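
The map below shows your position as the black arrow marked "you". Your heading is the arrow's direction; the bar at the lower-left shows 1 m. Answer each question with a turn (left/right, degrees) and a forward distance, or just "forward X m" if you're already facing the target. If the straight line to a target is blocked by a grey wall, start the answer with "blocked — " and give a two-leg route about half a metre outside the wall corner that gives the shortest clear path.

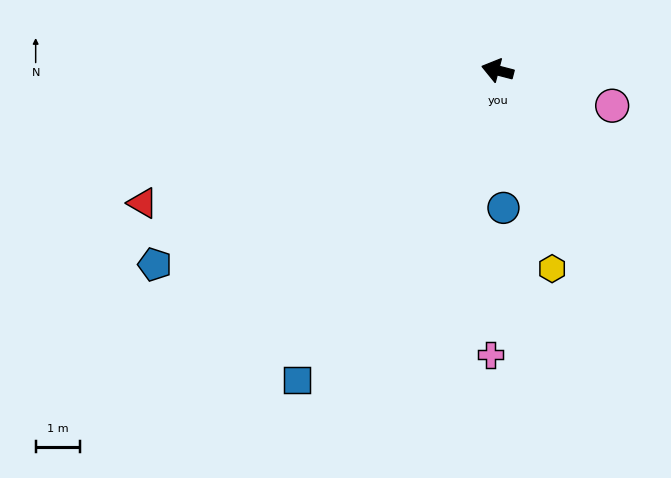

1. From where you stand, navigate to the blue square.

turn left 72°, forward 8.3 m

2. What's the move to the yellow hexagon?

turn left 120°, forward 4.6 m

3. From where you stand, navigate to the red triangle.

turn left 35°, forward 8.5 m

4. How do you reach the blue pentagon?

turn left 44°, forward 8.8 m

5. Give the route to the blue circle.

turn left 107°, forward 3.1 m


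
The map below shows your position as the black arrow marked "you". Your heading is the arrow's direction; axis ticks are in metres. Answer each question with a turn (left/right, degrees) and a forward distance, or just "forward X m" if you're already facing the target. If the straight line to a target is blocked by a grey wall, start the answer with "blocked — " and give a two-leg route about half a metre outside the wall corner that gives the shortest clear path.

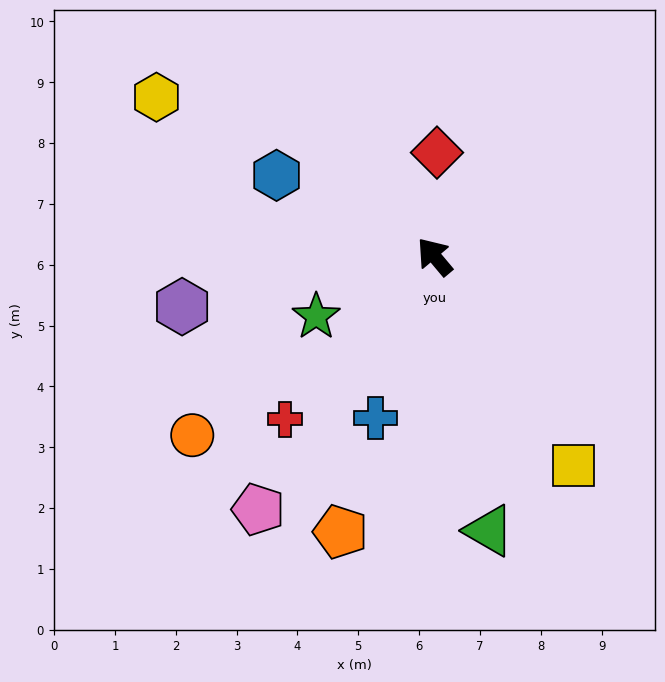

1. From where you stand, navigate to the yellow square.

turn left 174°, forward 4.1 m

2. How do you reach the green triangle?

turn left 151°, forward 4.6 m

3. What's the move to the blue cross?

turn left 120°, forward 2.8 m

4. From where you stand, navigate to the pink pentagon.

turn left 105°, forward 5.1 m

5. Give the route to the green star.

turn left 77°, forward 2.2 m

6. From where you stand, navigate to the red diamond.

turn right 41°, forward 1.7 m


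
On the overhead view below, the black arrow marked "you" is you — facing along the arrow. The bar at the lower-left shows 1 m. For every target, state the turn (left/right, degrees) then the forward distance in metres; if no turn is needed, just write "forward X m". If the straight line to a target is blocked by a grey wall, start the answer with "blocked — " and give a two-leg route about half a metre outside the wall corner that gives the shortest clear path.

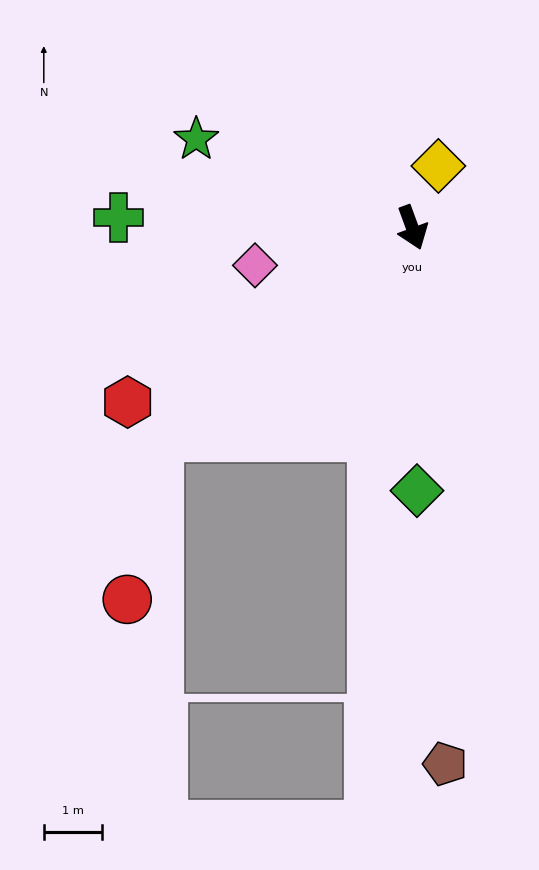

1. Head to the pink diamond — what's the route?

turn right 97°, forward 2.8 m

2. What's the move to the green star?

turn right 132°, forward 4.0 m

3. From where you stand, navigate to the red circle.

blocked — turn right 71°, forward 5.7 m, then turn left 40°, forward 2.9 m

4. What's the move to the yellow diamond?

turn left 137°, forward 1.2 m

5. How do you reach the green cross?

turn right 112°, forward 5.1 m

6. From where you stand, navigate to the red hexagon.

turn right 79°, forward 5.8 m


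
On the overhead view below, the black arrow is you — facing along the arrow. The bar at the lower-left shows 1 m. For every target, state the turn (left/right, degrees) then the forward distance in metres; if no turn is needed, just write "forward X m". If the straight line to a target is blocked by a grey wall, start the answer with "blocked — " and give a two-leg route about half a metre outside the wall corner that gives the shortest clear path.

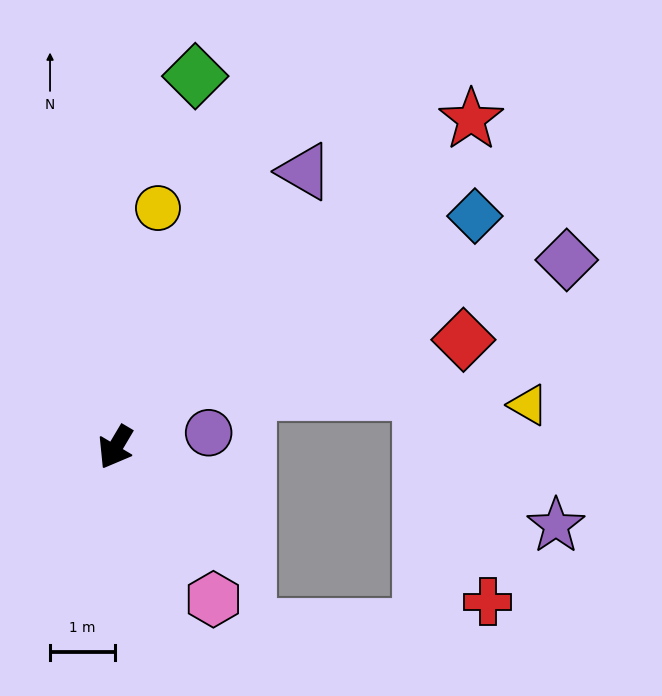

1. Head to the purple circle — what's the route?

turn left 130°, forward 1.4 m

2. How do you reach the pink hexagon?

turn left 64°, forward 2.8 m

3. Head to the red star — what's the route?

turn left 163°, forward 7.4 m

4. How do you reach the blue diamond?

turn left 153°, forward 6.6 m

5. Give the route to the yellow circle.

turn right 159°, forward 3.7 m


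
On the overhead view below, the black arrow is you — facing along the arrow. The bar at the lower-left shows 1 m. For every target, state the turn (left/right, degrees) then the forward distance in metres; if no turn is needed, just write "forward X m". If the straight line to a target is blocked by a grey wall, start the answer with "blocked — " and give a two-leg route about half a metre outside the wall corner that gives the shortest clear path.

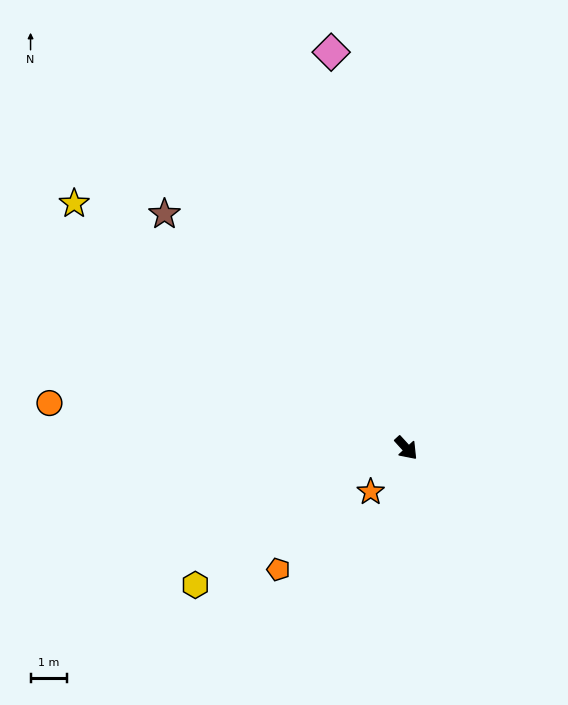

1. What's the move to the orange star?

turn right 82°, forward 1.6 m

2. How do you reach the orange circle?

turn right 140°, forward 9.9 m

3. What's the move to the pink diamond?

turn left 148°, forward 11.1 m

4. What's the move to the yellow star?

turn right 169°, forward 11.4 m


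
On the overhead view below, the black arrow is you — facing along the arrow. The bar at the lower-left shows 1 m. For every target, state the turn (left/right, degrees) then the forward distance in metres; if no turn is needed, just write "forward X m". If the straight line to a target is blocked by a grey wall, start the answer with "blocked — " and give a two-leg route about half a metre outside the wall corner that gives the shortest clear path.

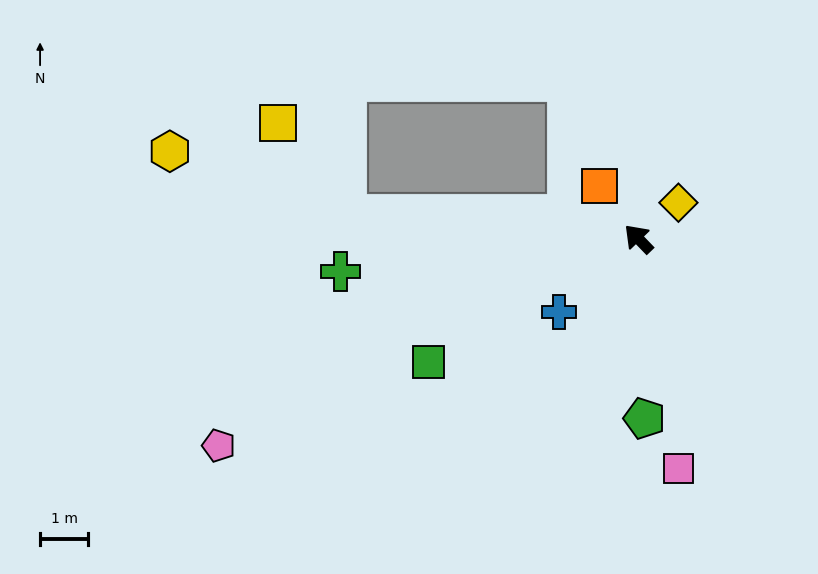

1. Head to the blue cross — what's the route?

turn left 89°, forward 2.2 m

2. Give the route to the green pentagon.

turn left 138°, forward 3.7 m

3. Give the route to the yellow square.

blocked — turn left 41°, forward 6.1 m, then turn right 48°, forward 2.4 m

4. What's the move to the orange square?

turn right 8°, forward 1.4 m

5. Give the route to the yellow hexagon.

blocked — turn left 41°, forward 6.1 m, then turn right 15°, forward 3.9 m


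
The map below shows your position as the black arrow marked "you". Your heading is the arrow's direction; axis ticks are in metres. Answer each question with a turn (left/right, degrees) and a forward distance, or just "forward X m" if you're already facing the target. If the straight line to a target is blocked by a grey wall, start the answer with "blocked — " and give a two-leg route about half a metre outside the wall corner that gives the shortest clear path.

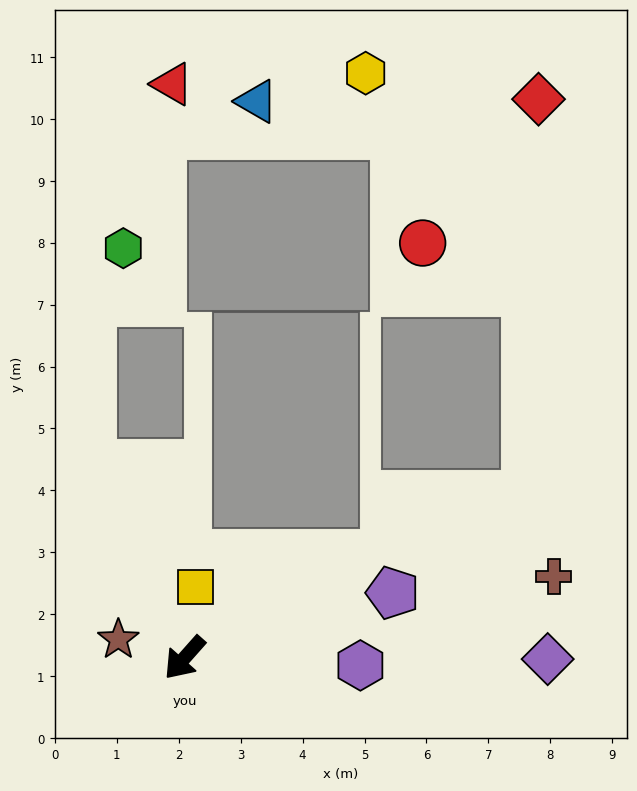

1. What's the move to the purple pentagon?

turn left 149°, forward 3.5 m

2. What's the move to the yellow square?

turn right 147°, forward 1.2 m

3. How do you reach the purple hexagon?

turn left 129°, forward 2.8 m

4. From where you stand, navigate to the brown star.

turn right 64°, forward 1.1 m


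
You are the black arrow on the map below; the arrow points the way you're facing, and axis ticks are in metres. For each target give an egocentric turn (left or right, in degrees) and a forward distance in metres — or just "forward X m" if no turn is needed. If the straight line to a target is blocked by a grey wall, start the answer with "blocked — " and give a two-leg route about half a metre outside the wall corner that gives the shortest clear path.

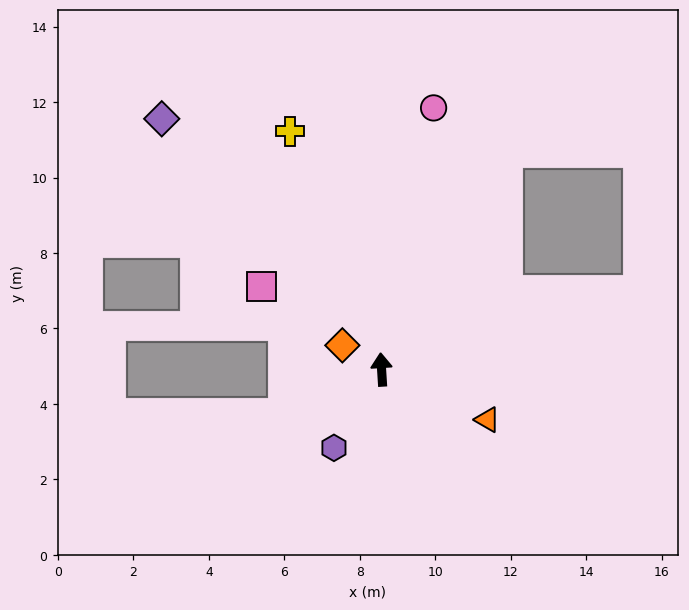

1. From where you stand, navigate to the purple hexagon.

turn left 145°, forward 2.4 m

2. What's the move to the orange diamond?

turn left 55°, forward 1.2 m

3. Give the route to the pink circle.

turn right 15°, forward 7.1 m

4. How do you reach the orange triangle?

turn right 119°, forward 3.1 m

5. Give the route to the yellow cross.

turn left 17°, forward 6.8 m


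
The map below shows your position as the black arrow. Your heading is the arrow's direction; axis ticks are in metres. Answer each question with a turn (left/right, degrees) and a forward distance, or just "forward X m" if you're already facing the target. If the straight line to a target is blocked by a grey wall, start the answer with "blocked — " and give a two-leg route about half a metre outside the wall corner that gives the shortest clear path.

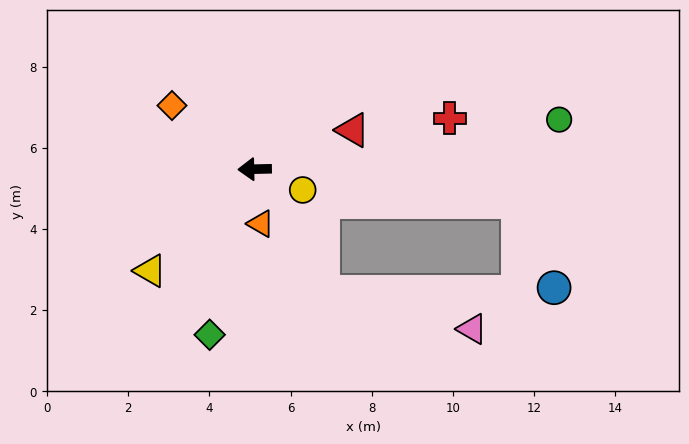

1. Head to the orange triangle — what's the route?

turn left 95°, forward 1.4 m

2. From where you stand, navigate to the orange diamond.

turn right 39°, forward 2.6 m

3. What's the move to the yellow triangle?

turn left 43°, forward 3.6 m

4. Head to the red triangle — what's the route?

turn right 160°, forward 2.6 m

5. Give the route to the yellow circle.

turn left 155°, forward 1.3 m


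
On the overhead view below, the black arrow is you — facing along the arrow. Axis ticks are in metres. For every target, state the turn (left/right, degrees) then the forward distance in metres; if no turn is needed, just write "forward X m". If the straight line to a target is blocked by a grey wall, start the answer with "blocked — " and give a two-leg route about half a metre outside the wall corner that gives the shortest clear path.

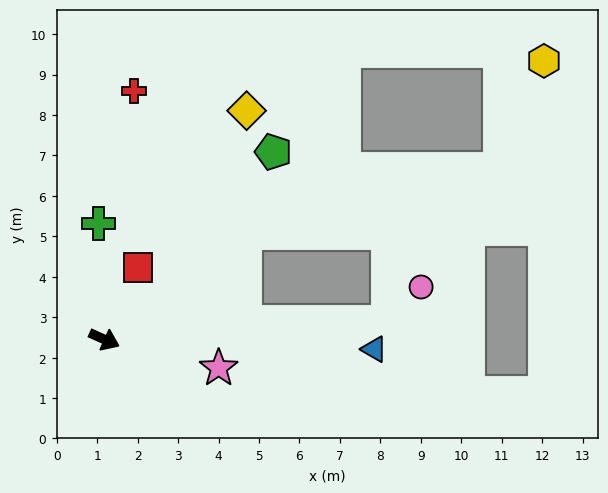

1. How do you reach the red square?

turn left 89°, forward 2.0 m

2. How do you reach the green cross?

turn left 117°, forward 2.9 m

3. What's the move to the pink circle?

blocked — turn left 28°, forward 7.0 m, then turn left 43°, forward 1.2 m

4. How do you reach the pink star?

turn left 10°, forward 2.9 m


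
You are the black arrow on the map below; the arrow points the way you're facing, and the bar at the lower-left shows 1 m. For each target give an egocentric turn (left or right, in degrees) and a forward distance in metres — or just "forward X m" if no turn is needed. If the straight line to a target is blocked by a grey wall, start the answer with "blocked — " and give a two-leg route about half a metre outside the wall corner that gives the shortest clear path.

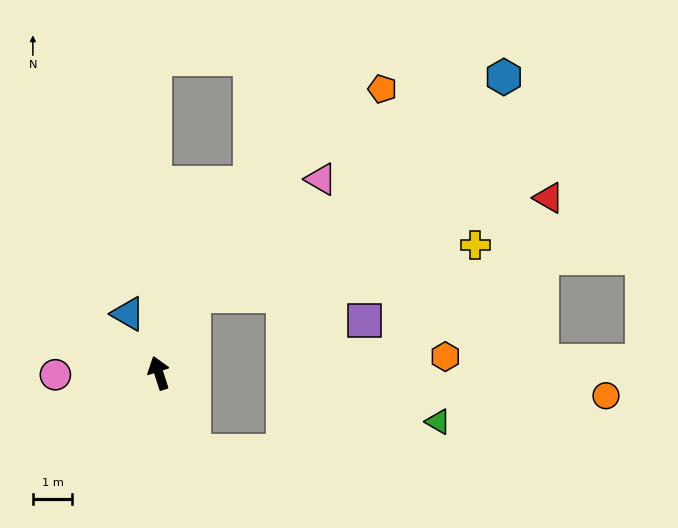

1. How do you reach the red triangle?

blocked — turn right 43°, forward 2.1 m, then turn right 49°, forward 9.3 m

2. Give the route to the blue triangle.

turn left 10°, forward 1.7 m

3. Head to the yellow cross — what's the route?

blocked — turn right 43°, forward 2.1 m, then turn right 55°, forward 7.2 m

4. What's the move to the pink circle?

turn left 73°, forward 2.6 m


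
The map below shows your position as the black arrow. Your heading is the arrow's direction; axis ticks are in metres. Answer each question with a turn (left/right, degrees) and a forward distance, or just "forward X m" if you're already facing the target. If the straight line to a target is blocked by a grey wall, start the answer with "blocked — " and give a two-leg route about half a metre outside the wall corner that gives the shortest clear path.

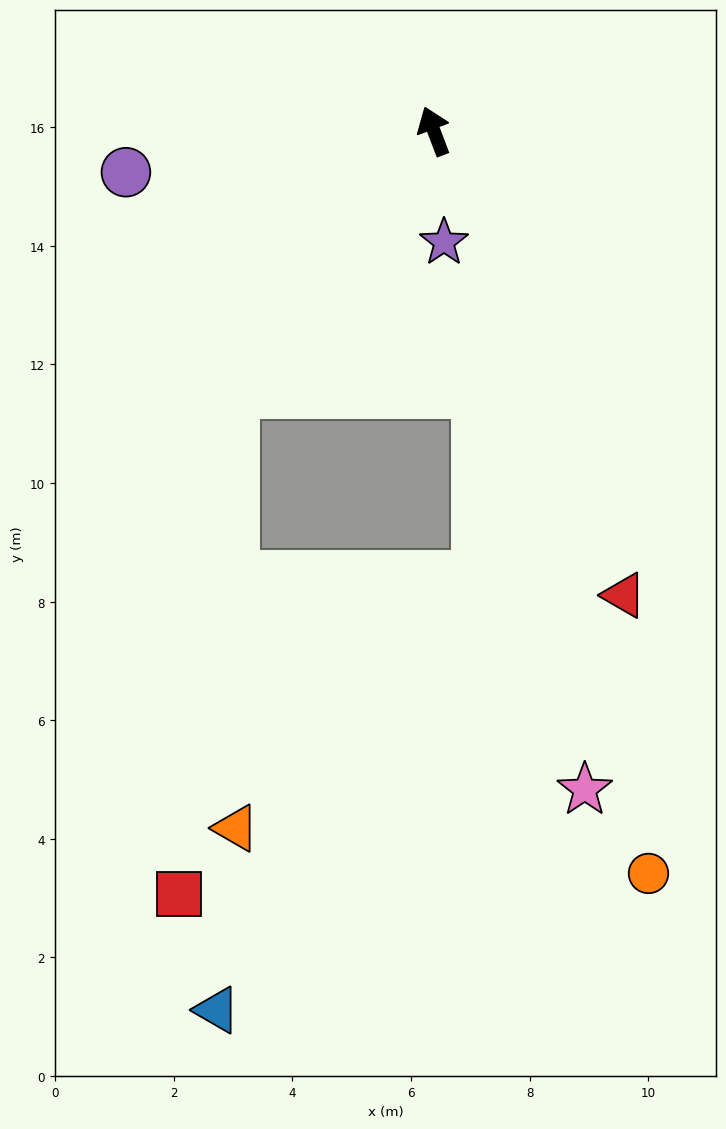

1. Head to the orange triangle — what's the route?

blocked — turn left 122°, forward 5.6 m, then turn left 37°, forward 7.3 m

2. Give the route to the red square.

blocked — turn left 122°, forward 5.6 m, then turn left 31°, forward 8.5 m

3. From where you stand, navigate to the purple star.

turn left 164°, forward 1.9 m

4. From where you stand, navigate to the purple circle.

turn left 77°, forward 5.2 m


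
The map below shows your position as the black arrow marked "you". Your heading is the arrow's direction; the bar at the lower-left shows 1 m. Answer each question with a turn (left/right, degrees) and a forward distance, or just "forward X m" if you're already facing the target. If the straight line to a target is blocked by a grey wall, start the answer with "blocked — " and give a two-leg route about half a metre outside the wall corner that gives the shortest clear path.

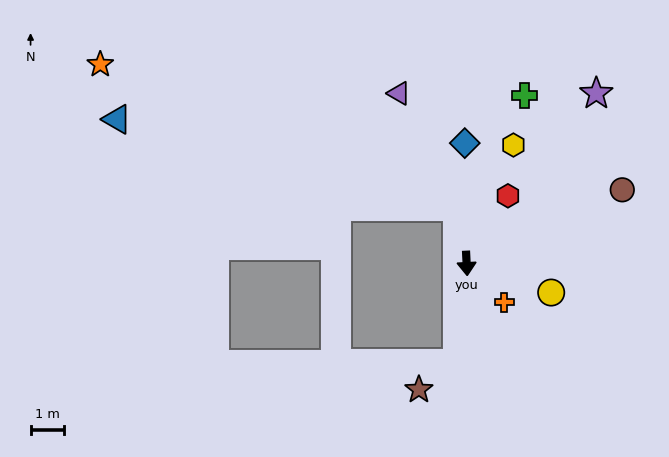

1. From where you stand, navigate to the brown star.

blocked — turn right 8°, forward 3.0 m, then turn right 50°, forward 1.4 m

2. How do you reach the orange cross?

turn left 41°, forward 1.6 m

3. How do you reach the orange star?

blocked — turn right 173°, forward 1.7 m, then turn left 58°, forward 11.4 m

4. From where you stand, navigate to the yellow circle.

turn left 68°, forward 2.6 m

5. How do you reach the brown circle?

turn left 113°, forward 5.1 m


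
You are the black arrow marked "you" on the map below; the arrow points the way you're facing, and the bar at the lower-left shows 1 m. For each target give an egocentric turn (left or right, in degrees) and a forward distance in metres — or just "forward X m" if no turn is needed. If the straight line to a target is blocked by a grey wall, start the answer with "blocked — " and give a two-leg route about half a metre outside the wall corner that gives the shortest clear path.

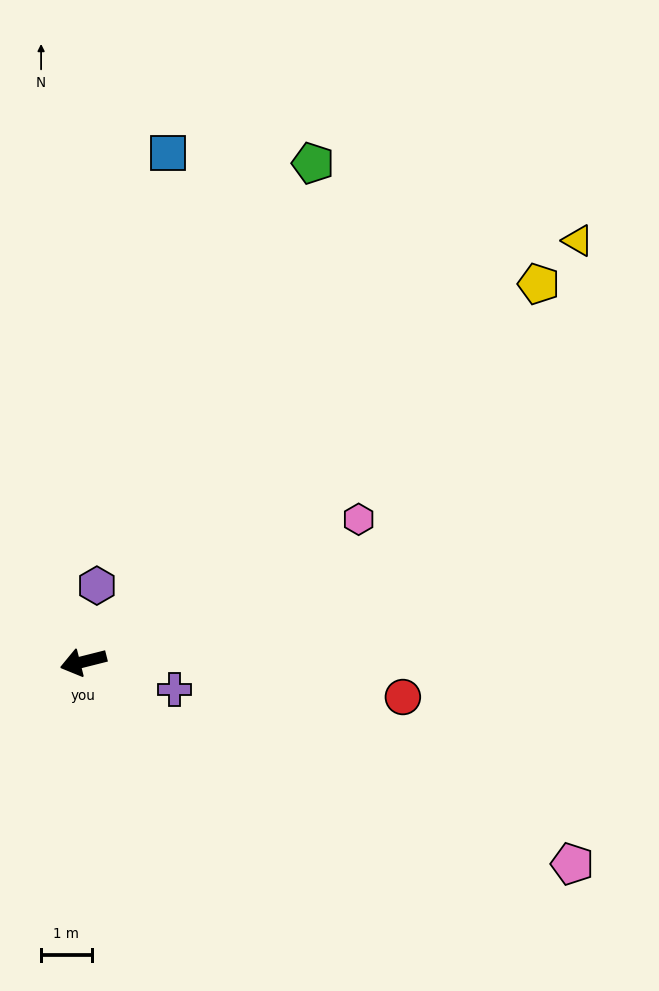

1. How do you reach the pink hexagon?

turn right 167°, forward 6.1 m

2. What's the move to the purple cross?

turn left 149°, forward 1.9 m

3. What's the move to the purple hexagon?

turn right 114°, forward 1.5 m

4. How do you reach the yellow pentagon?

turn right 154°, forward 11.7 m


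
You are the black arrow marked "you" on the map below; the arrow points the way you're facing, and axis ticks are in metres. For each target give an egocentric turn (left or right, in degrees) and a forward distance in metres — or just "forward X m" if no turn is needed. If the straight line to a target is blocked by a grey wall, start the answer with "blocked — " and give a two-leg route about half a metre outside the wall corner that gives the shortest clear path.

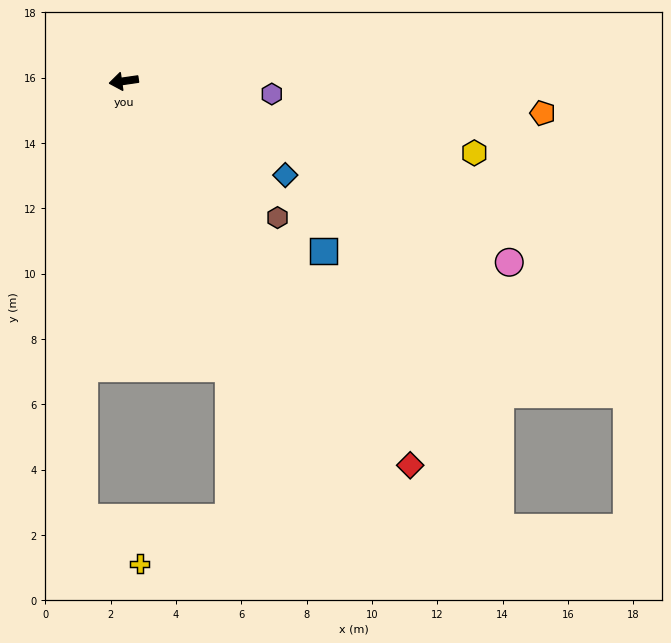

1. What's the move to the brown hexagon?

turn left 130°, forward 6.3 m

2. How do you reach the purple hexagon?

turn left 167°, forward 4.5 m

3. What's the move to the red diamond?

turn left 118°, forward 14.7 m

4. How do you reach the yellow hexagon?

turn left 160°, forward 11.0 m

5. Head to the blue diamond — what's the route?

turn left 142°, forward 5.7 m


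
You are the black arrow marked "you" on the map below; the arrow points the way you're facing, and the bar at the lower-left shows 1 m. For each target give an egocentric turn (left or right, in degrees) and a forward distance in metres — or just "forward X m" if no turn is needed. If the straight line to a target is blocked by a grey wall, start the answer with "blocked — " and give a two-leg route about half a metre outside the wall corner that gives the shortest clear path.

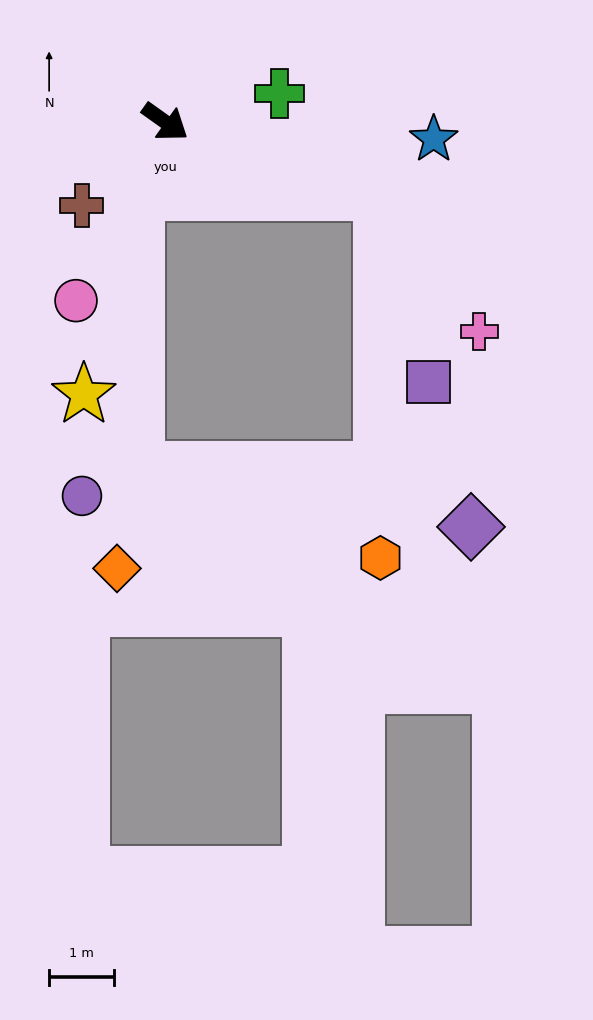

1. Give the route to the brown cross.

turn right 99°, forward 1.8 m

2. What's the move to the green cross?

turn left 49°, forward 1.8 m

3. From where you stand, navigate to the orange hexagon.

blocked — turn left 17°, forward 3.5 m, then turn right 72°, forward 5.7 m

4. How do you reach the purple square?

blocked — turn left 17°, forward 3.5 m, then turn right 58°, forward 3.0 m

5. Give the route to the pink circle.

turn right 81°, forward 3.1 m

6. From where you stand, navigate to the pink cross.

blocked — turn left 17°, forward 3.5 m, then turn right 36°, forward 2.6 m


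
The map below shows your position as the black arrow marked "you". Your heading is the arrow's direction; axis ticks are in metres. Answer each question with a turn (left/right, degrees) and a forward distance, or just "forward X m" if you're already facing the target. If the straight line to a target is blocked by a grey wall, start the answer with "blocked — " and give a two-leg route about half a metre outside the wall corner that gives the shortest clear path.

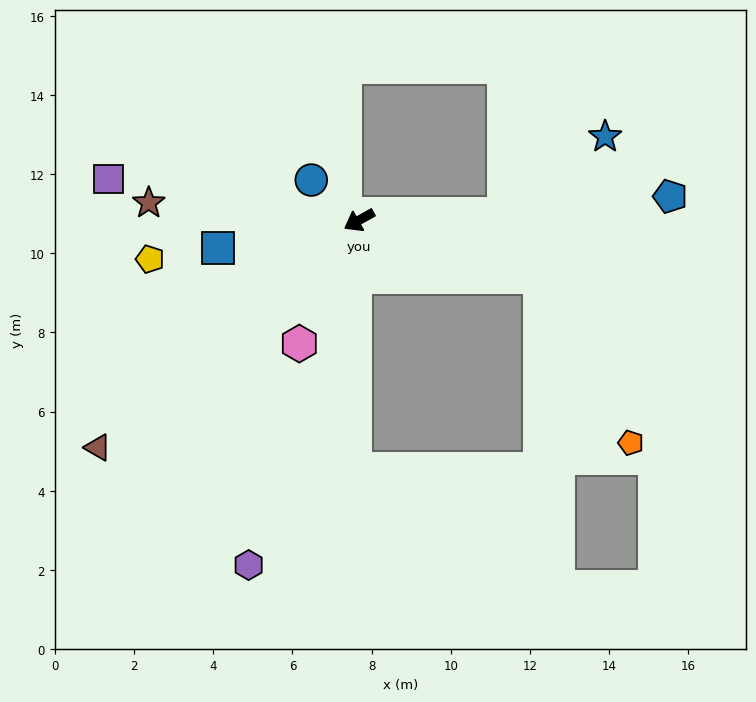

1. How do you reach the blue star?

blocked — turn left 153°, forward 3.7 m, then turn left 35°, forward 3.2 m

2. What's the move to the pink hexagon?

turn left 35°, forward 3.5 m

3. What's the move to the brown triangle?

turn left 12°, forward 8.7 m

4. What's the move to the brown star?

turn right 34°, forward 5.3 m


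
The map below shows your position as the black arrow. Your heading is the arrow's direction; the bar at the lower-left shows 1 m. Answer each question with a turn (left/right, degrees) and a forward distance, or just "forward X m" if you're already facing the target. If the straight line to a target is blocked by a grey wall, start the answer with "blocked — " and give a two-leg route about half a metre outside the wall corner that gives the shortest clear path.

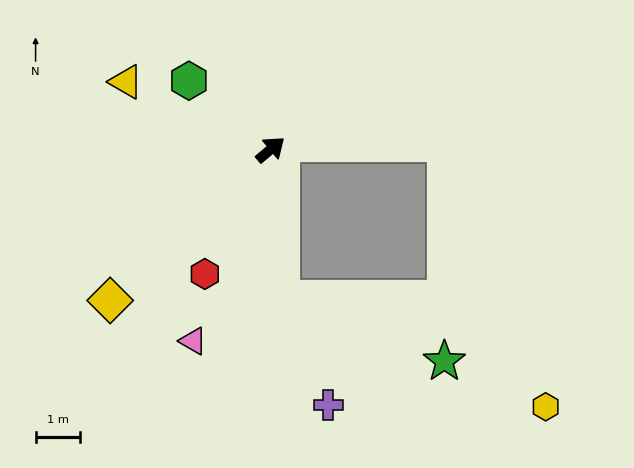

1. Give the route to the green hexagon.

turn left 100°, forward 2.4 m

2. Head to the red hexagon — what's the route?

turn right 158°, forward 3.2 m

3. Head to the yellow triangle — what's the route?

turn left 115°, forward 3.6 m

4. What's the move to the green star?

blocked — turn right 126°, forward 3.4 m, then turn left 65°, forward 4.0 m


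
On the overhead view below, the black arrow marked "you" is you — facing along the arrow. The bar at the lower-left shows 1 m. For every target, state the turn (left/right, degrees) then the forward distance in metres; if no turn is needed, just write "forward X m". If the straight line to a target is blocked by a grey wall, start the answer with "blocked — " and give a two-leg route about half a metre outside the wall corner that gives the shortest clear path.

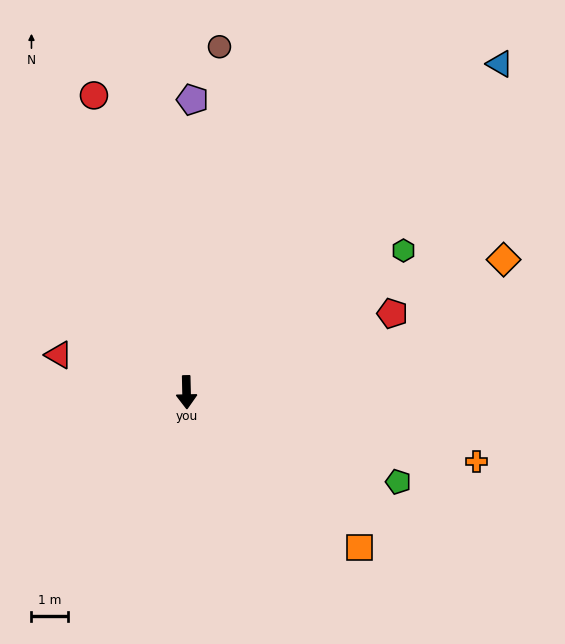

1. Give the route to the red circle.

turn right 164°, forward 8.6 m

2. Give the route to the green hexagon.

turn left 122°, forward 7.1 m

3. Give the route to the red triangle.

turn right 108°, forward 3.7 m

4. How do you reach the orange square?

turn left 47°, forward 6.4 m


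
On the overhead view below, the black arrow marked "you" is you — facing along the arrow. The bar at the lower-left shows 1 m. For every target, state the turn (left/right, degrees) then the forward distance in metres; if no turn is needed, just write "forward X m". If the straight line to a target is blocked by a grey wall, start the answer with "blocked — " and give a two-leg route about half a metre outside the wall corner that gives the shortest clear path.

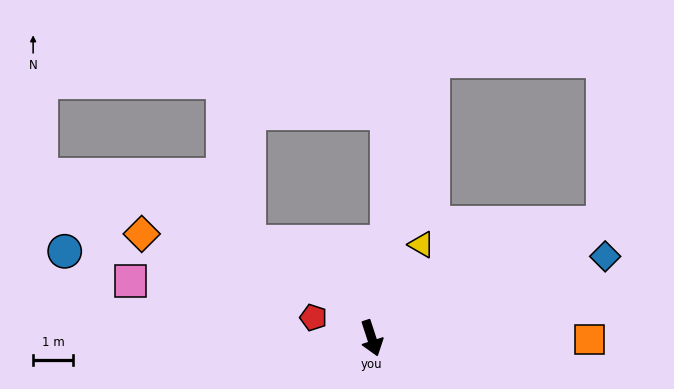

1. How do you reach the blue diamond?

turn left 91°, forward 6.3 m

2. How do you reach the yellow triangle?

turn left 134°, forward 2.7 m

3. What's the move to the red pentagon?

turn right 127°, forward 1.6 m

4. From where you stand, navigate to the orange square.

turn left 72°, forward 5.5 m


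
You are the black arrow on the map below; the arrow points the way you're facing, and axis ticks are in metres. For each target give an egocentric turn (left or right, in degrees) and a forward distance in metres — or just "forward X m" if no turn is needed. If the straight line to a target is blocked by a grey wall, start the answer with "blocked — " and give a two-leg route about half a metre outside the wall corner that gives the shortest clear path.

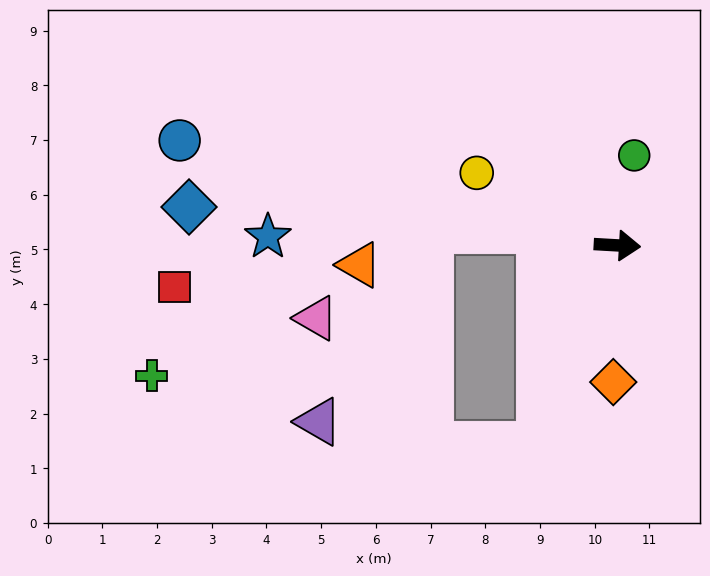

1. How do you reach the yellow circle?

turn left 156°, forward 2.9 m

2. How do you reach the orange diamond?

turn right 89°, forward 2.5 m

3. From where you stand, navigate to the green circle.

turn left 83°, forward 1.7 m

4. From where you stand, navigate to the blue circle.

turn left 170°, forward 8.2 m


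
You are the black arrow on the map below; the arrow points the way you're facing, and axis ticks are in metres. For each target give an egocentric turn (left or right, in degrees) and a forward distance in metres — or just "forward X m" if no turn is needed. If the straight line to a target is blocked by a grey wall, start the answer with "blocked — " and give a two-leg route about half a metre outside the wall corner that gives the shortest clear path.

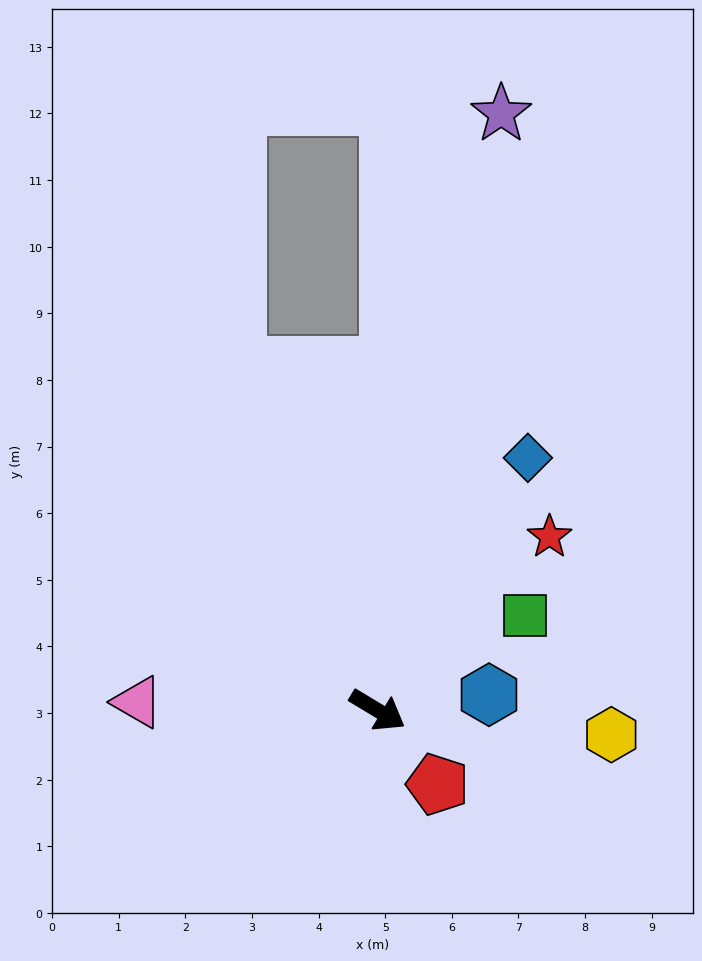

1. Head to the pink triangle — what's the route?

turn right 151°, forward 3.6 m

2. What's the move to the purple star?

turn left 109°, forward 9.1 m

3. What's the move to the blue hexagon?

turn left 39°, forward 1.7 m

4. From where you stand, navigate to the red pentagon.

turn right 20°, forward 1.4 m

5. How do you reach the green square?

turn left 64°, forward 2.6 m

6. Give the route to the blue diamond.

turn left 90°, forward 4.4 m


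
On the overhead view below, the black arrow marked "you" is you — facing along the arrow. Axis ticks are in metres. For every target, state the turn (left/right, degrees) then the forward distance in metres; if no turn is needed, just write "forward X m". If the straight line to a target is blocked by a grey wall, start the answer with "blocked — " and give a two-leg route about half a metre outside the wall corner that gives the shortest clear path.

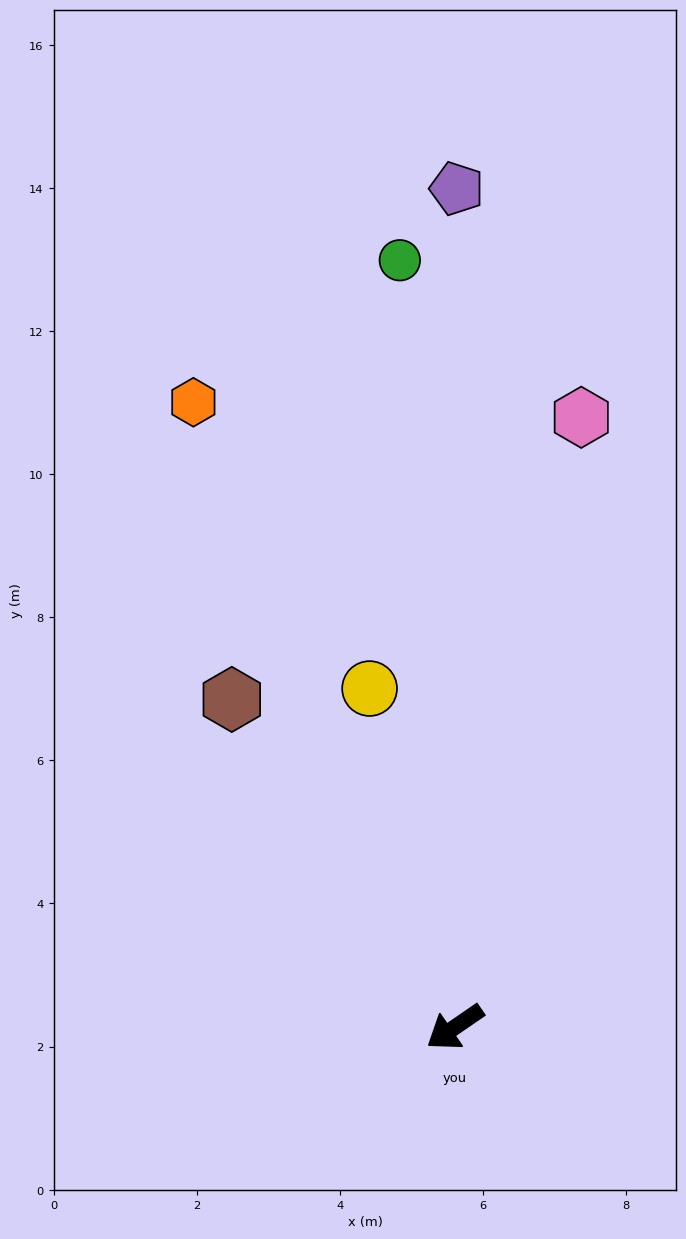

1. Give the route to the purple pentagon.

turn right 125°, forward 11.7 m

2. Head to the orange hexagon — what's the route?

turn right 102°, forward 9.5 m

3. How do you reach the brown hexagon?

turn right 90°, forward 5.5 m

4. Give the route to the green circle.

turn right 120°, forward 10.7 m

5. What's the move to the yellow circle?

turn right 110°, forward 4.9 m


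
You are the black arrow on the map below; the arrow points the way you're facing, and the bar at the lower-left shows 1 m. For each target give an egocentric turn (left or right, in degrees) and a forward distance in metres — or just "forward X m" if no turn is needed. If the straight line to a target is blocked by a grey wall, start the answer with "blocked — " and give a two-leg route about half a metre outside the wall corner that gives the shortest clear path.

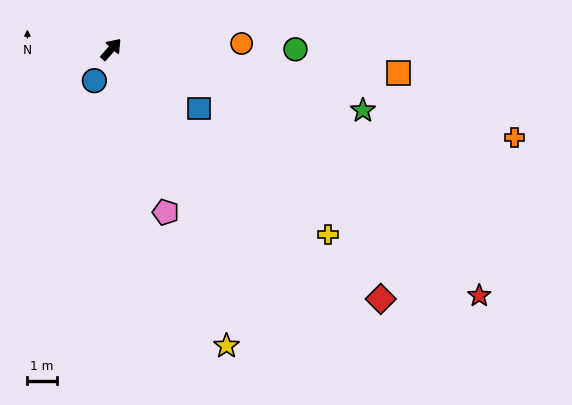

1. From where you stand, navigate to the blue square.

turn right 82°, forward 3.6 m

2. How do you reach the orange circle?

turn right 46°, forward 4.4 m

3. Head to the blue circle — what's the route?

turn right 166°, forward 1.2 m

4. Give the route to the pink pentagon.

turn right 120°, forward 5.8 m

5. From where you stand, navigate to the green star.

turn right 62°, forward 8.8 m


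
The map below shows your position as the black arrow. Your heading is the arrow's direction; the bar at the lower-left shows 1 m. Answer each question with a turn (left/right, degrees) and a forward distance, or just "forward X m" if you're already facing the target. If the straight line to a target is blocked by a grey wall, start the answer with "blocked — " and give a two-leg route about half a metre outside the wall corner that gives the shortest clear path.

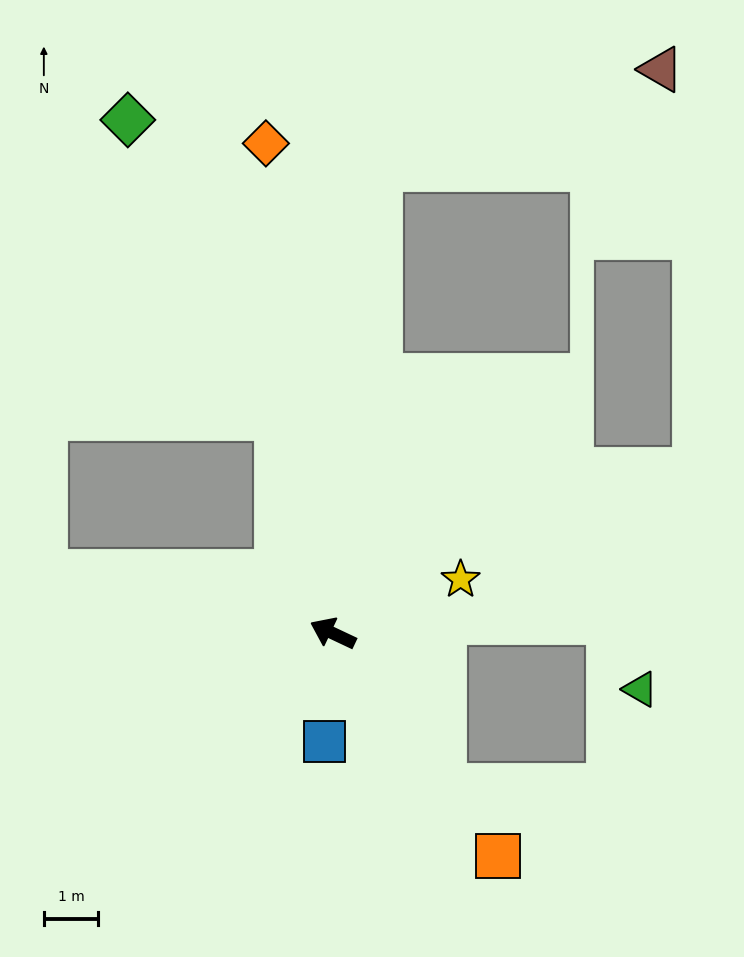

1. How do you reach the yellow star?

turn right 132°, forward 2.5 m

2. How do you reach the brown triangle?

blocked — turn right 70°, forward 8.6 m, then turn right 65°, forward 5.5 m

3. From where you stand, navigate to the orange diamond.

turn right 57°, forward 9.1 m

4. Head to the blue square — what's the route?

turn left 111°, forward 2.0 m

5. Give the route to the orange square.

turn left 152°, forward 5.1 m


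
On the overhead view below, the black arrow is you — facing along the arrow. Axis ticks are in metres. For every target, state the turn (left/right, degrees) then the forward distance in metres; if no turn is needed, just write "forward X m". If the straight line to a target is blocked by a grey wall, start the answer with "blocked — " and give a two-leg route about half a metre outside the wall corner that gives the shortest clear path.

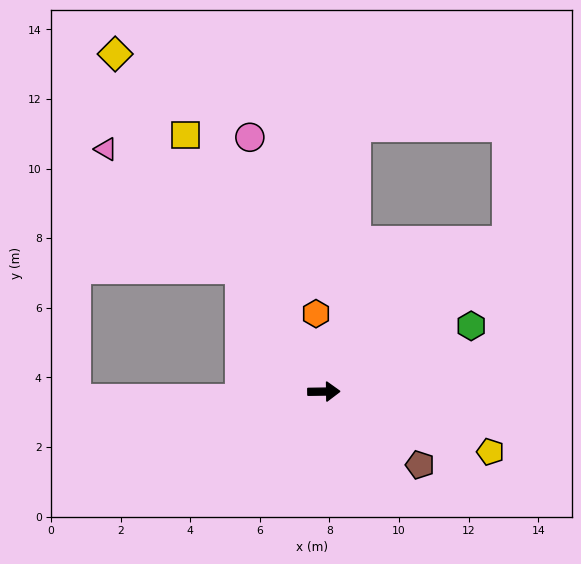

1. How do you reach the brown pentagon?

turn right 38°, forward 3.5 m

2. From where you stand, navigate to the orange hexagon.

turn left 95°, forward 2.3 m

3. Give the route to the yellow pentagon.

turn right 21°, forward 5.1 m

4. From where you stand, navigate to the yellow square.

turn left 117°, forward 8.4 m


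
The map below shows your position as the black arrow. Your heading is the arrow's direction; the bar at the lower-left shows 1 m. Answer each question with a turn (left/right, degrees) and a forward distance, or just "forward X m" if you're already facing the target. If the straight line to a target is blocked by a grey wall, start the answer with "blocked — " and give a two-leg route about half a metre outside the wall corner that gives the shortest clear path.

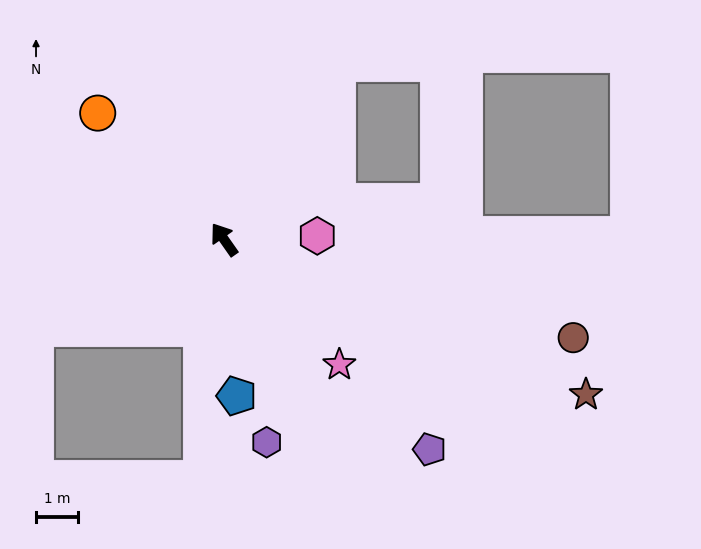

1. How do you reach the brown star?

turn right 148°, forward 9.4 m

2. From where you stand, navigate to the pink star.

turn right 172°, forward 4.1 m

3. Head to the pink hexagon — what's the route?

turn right 123°, forward 2.2 m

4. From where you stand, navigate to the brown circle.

turn right 141°, forward 8.7 m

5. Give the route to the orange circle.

turn left 10°, forward 4.3 m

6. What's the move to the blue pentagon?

turn left 150°, forward 3.8 m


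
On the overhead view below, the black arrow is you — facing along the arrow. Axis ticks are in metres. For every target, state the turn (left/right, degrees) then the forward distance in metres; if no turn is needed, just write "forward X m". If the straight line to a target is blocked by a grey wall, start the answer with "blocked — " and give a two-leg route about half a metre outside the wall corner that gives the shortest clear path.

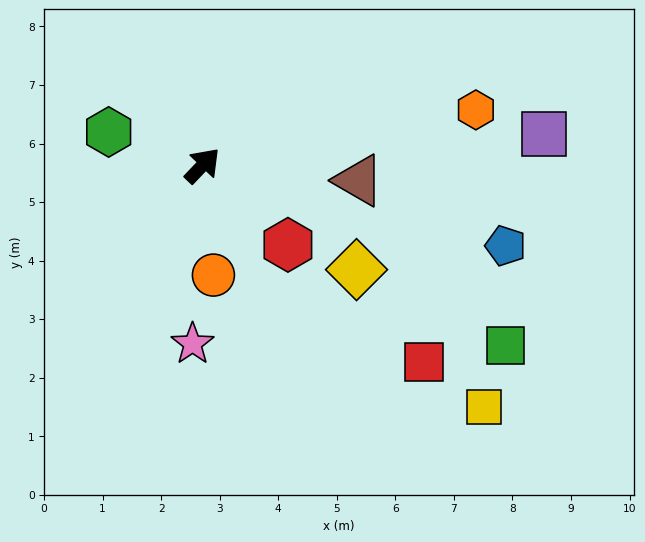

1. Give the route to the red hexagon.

turn right 89°, forward 2.0 m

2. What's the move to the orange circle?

turn right 131°, forward 1.9 m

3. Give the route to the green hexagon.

turn left 114°, forward 1.7 m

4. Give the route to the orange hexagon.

turn right 35°, forward 4.8 m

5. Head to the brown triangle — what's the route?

turn right 52°, forward 2.7 m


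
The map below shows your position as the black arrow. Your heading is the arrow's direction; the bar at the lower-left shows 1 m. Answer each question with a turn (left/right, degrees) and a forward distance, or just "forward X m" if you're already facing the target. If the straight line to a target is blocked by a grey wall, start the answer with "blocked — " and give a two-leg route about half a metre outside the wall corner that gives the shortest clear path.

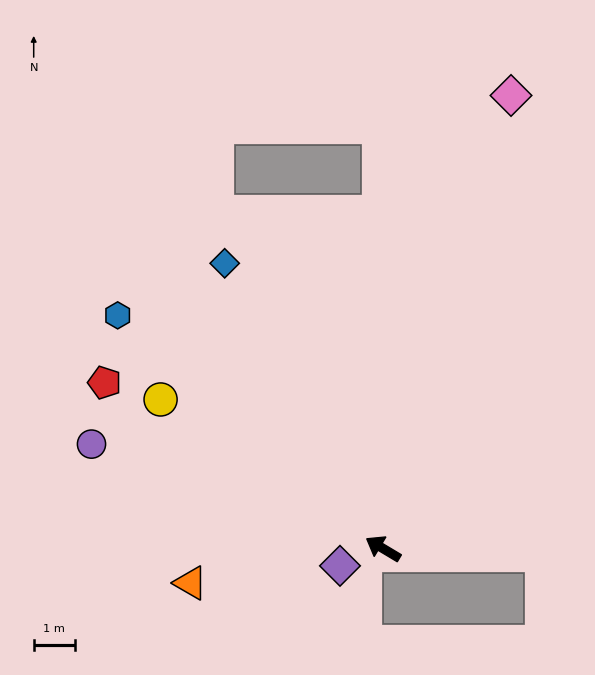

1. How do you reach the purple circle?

turn left 11°, forward 7.6 m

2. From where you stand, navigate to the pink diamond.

turn right 75°, forward 11.5 m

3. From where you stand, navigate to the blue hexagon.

turn right 10°, forward 8.6 m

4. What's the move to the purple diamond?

turn left 53°, forward 1.1 m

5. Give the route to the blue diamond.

turn right 30°, forward 8.0 m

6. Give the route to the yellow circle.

turn right 3°, forward 6.5 m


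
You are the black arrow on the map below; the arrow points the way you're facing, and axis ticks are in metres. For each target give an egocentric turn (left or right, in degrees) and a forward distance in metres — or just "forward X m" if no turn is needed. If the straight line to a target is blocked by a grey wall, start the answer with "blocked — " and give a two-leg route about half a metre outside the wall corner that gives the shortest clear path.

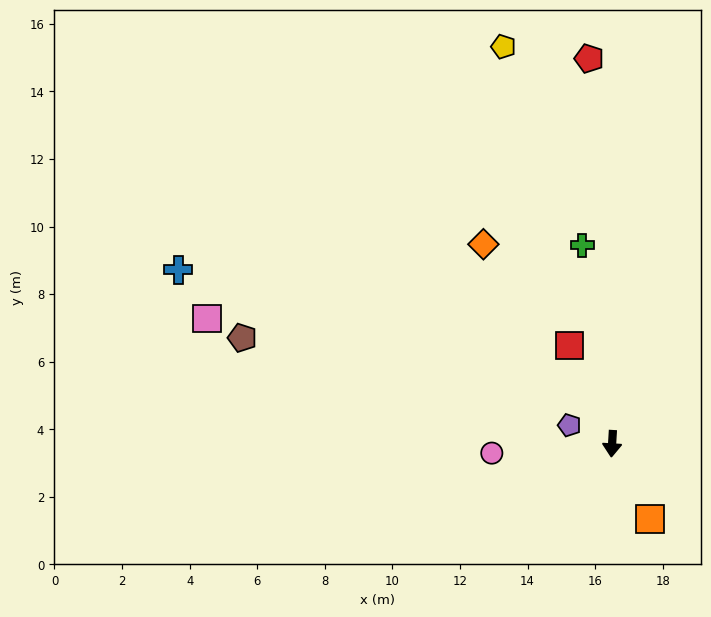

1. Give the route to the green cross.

turn right 168°, forward 5.9 m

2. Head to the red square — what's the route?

turn right 153°, forward 3.2 m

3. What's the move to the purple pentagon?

turn right 110°, forward 1.4 m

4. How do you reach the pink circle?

turn right 82°, forward 3.6 m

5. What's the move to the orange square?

turn left 30°, forward 2.5 m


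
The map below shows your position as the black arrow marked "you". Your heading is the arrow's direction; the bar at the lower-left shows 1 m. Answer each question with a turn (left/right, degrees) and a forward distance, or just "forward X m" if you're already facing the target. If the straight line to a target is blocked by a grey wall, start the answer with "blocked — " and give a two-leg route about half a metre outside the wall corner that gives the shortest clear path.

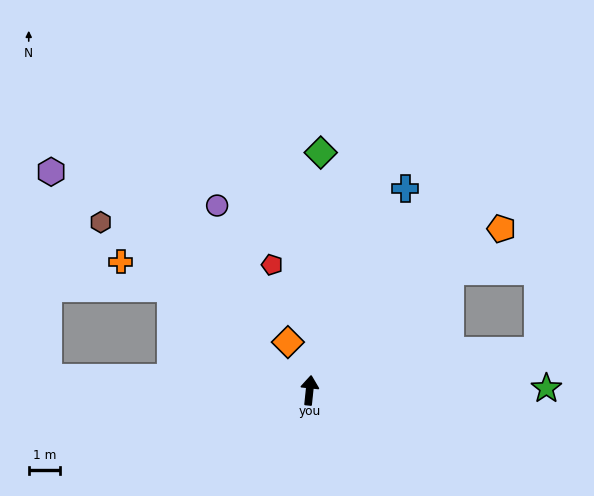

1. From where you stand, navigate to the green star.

turn right 84°, forward 7.5 m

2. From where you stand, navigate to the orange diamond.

turn left 30°, forward 1.7 m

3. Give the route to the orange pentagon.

turn right 44°, forward 7.9 m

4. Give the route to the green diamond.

turn left 3°, forward 7.5 m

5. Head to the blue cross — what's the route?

turn right 19°, forward 7.0 m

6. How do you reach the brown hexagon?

turn left 57°, forward 8.5 m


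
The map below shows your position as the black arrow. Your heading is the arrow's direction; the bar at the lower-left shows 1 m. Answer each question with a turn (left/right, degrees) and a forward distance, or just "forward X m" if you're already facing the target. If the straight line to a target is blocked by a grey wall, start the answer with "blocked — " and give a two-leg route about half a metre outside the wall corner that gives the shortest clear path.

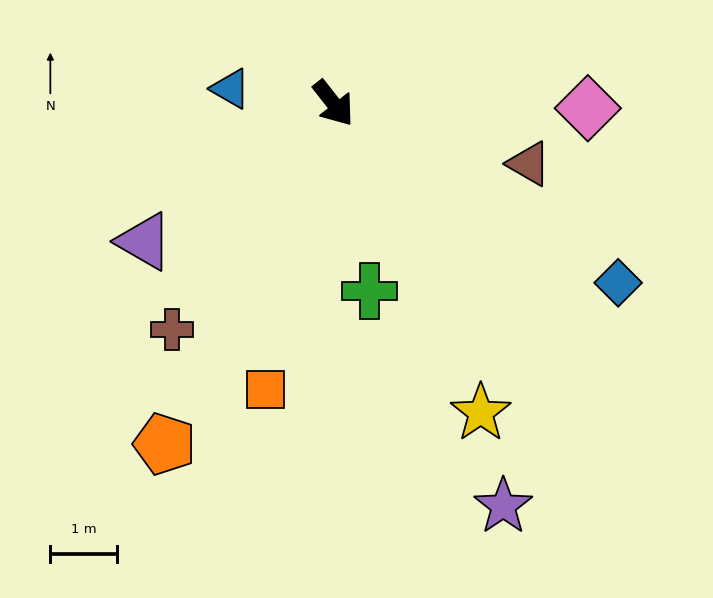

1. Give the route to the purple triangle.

turn right 92°, forward 3.5 m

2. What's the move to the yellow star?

turn right 13°, forward 5.2 m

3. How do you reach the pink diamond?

turn left 51°, forward 3.8 m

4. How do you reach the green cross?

turn right 27°, forward 2.9 m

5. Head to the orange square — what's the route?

turn right 52°, forward 4.4 m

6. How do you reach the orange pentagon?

turn right 65°, forward 5.7 m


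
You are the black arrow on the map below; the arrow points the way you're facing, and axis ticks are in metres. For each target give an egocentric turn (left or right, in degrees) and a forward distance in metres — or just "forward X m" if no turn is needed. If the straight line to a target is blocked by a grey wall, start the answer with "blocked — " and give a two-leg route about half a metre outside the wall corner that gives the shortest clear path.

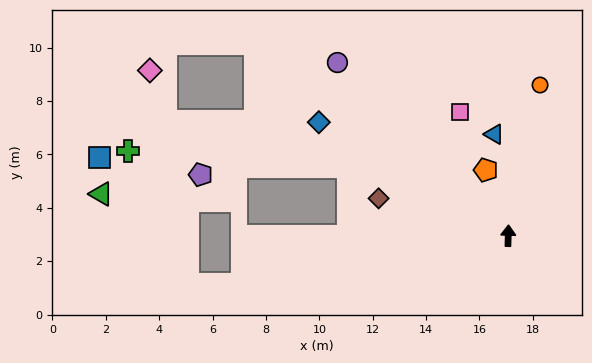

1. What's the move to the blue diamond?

turn left 61°, forward 8.3 m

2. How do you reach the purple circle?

turn left 46°, forward 9.1 m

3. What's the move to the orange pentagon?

turn left 21°, forward 2.6 m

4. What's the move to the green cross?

blocked — turn left 68°, forward 6.5 m, then turn left 19°, forward 8.3 m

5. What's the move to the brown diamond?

turn left 76°, forward 5.1 m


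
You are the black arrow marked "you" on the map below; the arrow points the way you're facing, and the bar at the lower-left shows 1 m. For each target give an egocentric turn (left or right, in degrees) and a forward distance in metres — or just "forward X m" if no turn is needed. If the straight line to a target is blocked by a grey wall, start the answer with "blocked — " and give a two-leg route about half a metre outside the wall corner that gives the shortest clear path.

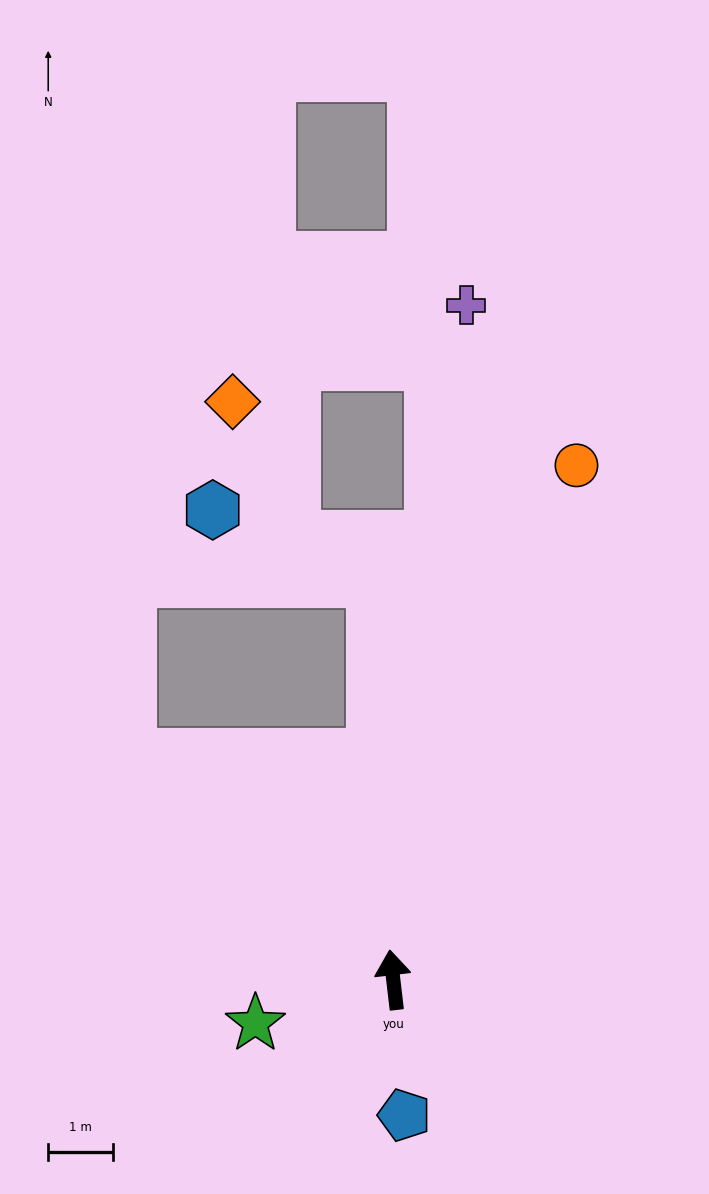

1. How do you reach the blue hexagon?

blocked — turn right 4°, forward 6.2 m, then turn left 64°, forward 2.7 m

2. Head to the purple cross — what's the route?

turn right 13°, forward 10.5 m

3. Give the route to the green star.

turn left 101°, forward 2.2 m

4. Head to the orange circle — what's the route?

turn right 26°, forward 8.5 m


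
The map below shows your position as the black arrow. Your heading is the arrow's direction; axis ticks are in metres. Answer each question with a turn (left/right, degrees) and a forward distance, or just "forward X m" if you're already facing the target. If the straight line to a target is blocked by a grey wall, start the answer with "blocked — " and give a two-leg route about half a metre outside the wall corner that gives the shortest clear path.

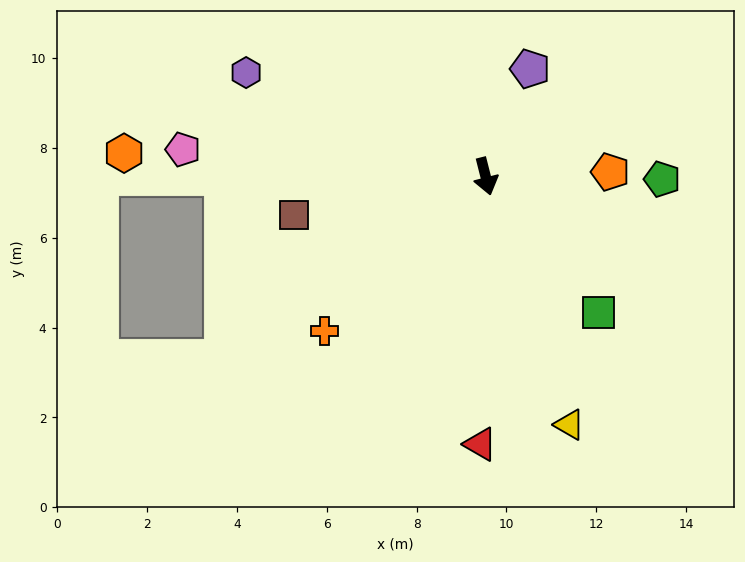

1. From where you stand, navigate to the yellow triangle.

turn left 4°, forward 5.8 m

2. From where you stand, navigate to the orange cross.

turn right 60°, forward 5.0 m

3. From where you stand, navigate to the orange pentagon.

turn left 78°, forward 2.8 m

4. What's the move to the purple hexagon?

turn right 128°, forward 5.8 m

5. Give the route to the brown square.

turn right 93°, forward 4.3 m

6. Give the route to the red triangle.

turn right 15°, forward 6.0 m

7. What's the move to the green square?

turn left 26°, forward 3.9 m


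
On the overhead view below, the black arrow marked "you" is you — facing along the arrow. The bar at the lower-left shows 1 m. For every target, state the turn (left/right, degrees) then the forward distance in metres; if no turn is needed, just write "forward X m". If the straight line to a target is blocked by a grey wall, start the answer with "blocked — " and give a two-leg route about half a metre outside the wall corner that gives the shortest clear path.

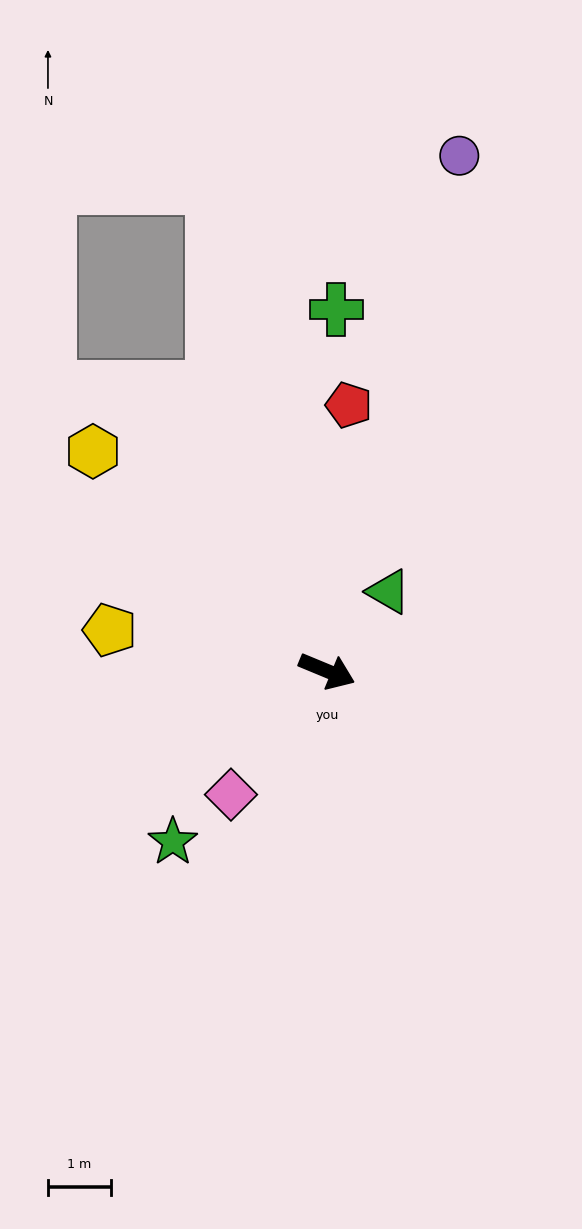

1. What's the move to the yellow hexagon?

turn left 159°, forward 5.1 m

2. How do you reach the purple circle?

turn left 98°, forward 8.4 m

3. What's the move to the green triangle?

turn left 75°, forward 1.6 m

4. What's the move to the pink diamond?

turn right 105°, forward 2.5 m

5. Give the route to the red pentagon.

turn left 108°, forward 4.2 m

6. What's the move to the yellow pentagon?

turn right 168°, forward 3.5 m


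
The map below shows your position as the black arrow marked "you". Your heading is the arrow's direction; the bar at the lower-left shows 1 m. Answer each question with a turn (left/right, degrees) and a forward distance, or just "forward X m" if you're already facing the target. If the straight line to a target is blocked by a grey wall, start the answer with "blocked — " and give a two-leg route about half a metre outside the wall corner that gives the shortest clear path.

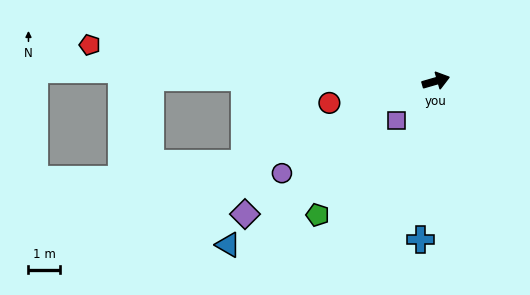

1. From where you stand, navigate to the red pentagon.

turn left 158°, forward 11.0 m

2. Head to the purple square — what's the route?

turn right 151°, forward 1.8 m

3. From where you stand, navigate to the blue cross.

turn right 112°, forward 5.0 m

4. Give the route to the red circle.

turn left 176°, forward 3.4 m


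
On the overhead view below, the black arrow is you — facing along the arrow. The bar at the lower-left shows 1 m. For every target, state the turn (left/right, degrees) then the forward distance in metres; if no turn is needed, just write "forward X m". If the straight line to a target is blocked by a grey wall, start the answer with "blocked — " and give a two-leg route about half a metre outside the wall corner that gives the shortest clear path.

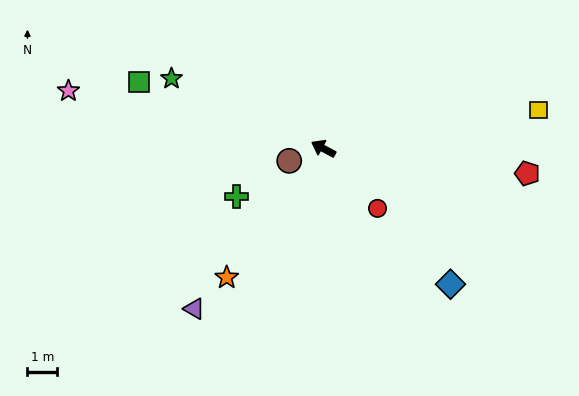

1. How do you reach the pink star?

turn left 15°, forward 8.8 m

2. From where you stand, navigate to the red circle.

turn left 160°, forward 2.7 m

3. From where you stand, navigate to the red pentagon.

turn right 159°, forward 6.9 m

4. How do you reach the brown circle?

turn left 48°, forward 1.2 m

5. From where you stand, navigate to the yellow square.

turn right 142°, forward 7.4 m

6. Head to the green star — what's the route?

turn left 3°, forward 5.7 m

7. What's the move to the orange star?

turn left 81°, forward 5.4 m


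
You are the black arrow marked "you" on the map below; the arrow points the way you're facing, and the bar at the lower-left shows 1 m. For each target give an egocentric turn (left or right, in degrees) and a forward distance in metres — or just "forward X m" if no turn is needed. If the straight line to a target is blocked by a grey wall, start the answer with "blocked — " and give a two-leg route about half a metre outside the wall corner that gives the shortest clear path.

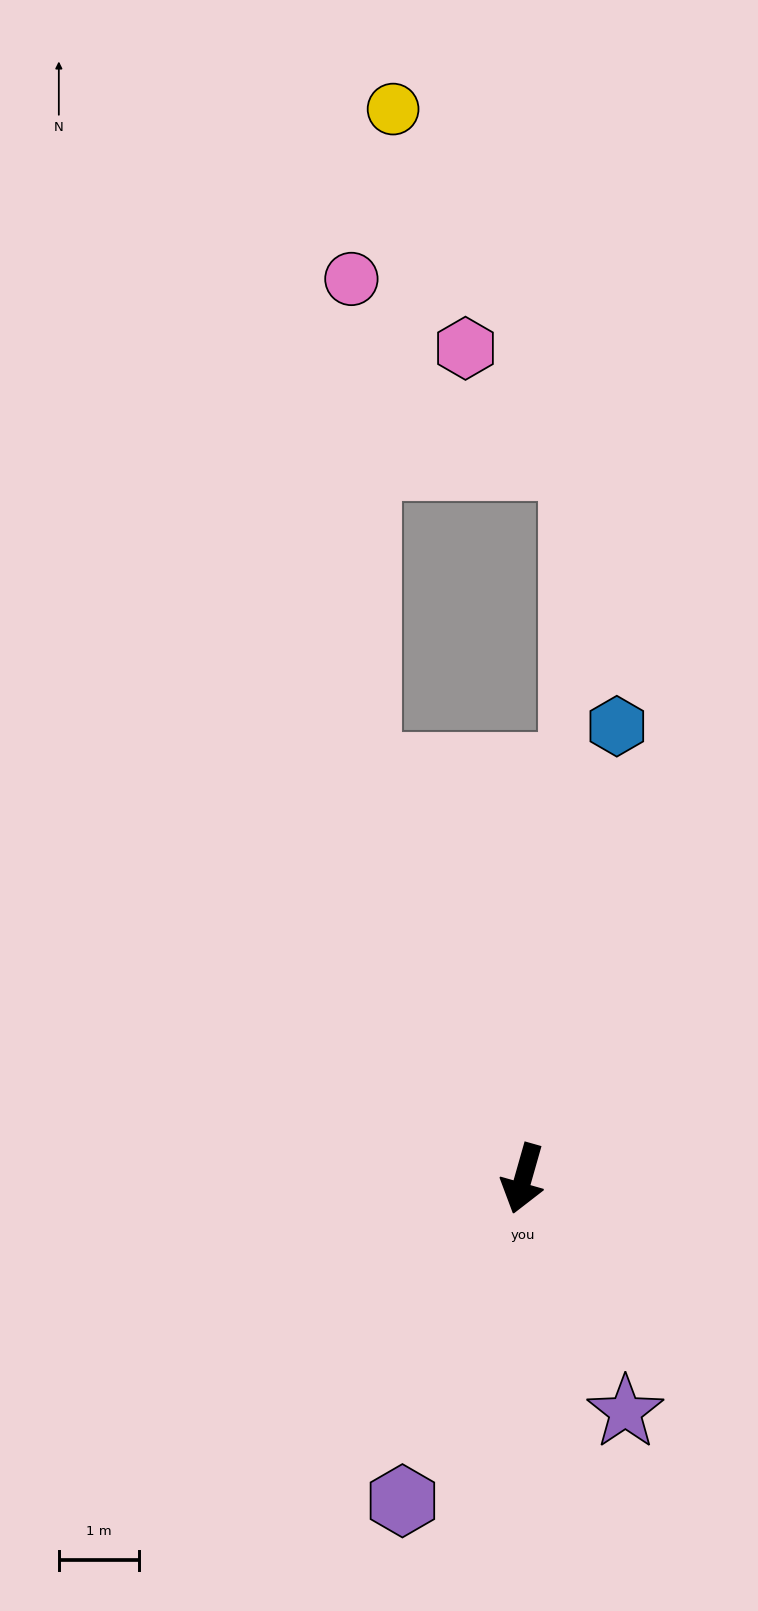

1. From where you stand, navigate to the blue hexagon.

turn right 176°, forward 5.8 m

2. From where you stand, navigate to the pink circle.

blocked — turn right 143°, forward 5.5 m, then turn right 19°, forward 6.1 m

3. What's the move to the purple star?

turn left 40°, forward 3.2 m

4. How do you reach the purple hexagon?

turn right 5°, forward 4.3 m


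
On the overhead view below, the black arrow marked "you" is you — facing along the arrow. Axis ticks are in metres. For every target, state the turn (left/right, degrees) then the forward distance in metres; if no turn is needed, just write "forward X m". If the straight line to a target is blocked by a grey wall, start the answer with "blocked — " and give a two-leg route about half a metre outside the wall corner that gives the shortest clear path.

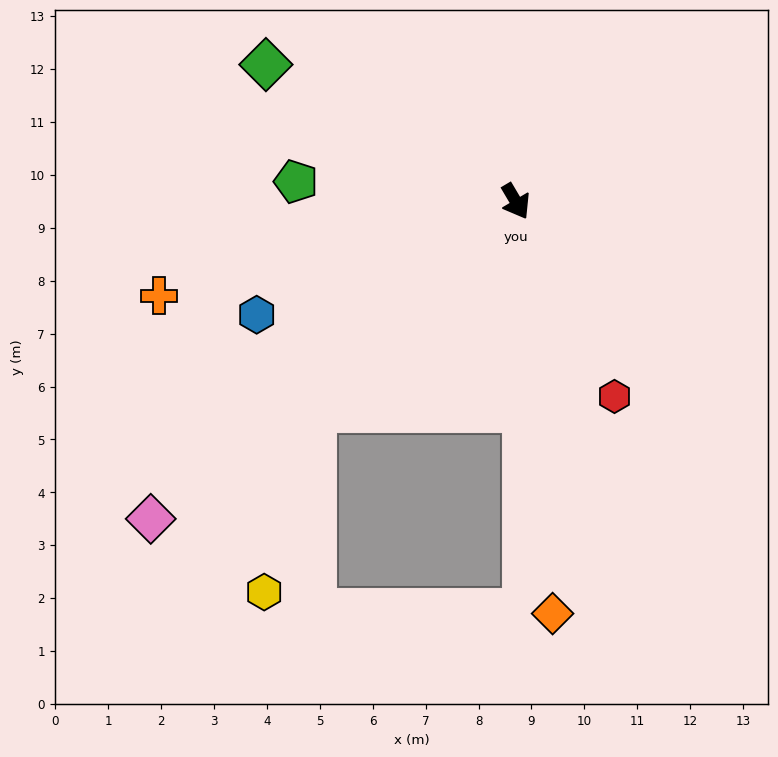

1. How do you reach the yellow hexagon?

blocked — turn right 75°, forward 5.5 m, then turn left 29°, forward 3.6 m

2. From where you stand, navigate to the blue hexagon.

turn right 97°, forward 5.3 m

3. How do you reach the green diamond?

turn right 149°, forward 5.4 m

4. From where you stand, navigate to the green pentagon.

turn right 126°, forward 4.2 m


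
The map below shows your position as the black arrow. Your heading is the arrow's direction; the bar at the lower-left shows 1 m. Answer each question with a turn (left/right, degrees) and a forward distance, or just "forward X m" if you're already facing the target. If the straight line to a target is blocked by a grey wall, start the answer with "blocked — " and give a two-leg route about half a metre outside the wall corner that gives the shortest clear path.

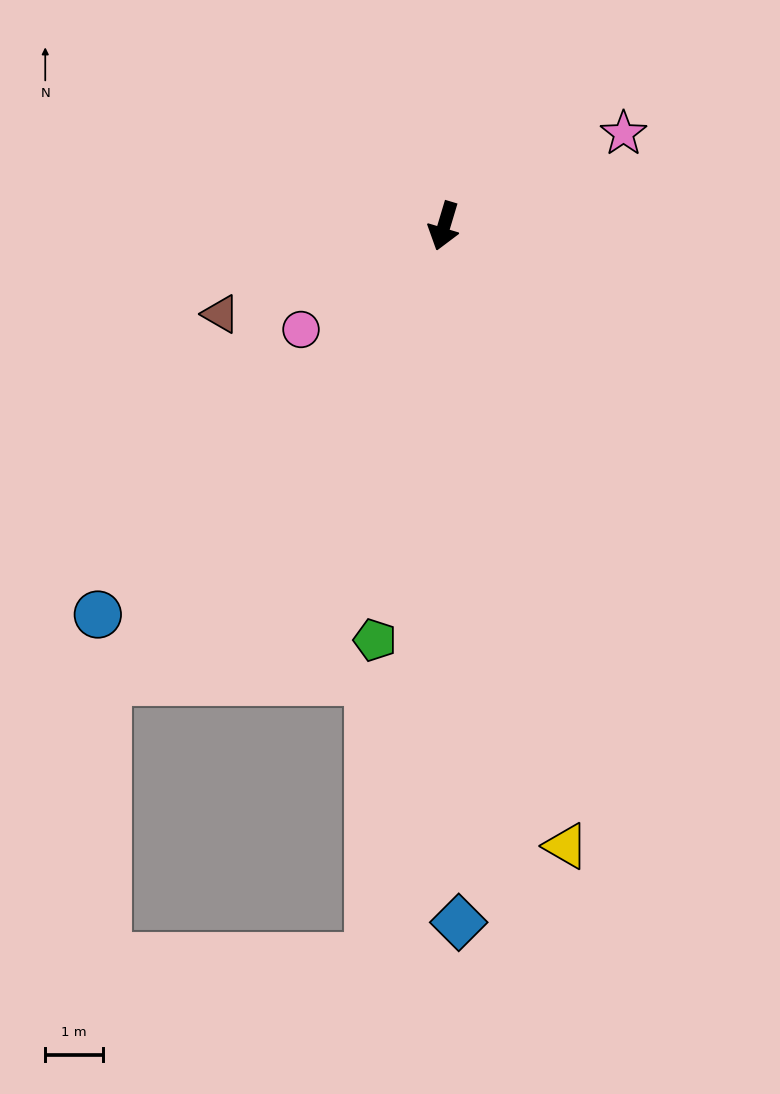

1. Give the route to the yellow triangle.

turn left 28°, forward 10.9 m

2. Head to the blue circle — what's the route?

turn right 25°, forward 9.0 m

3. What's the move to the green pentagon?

turn left 7°, forward 7.3 m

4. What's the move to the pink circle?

turn right 37°, forward 3.1 m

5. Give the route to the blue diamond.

turn left 18°, forward 12.1 m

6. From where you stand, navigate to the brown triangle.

turn right 52°, forward 4.2 m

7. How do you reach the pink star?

turn left 134°, forward 3.5 m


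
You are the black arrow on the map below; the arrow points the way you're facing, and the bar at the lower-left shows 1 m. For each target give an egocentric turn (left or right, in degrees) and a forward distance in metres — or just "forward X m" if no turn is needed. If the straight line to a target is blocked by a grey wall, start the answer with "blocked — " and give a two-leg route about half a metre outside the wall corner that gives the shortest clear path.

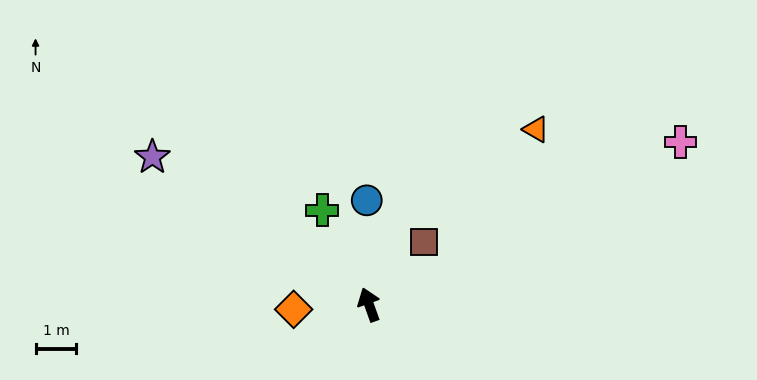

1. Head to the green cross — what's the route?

turn left 7°, forward 2.6 m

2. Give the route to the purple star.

turn left 36°, forward 6.4 m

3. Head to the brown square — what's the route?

turn right 61°, forward 2.0 m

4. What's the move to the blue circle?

turn right 18°, forward 2.6 m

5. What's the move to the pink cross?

turn right 82°, forward 8.6 m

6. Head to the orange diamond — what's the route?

turn left 74°, forward 1.9 m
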